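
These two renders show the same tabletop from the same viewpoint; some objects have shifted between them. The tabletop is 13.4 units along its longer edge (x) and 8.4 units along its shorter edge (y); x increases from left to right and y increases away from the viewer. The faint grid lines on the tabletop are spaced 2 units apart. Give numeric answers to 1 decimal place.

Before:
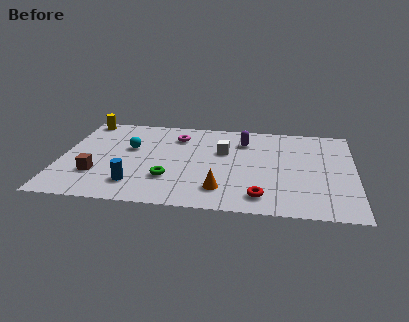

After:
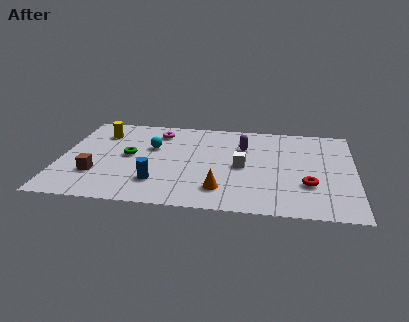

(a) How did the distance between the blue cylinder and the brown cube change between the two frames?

+0.9

They were about 1.9 units apart before and 2.8 after — 0.9 units further apart.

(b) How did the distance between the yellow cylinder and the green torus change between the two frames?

-4.2

They were about 6.6 units apart before and 2.4 after — 4.2 units closer together.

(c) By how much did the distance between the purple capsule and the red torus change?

-0.8

They were about 5.1 units apart before and 4.3 after — 0.8 units closer together.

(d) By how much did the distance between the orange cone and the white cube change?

-1.1

They were about 3.5 units apart before and 2.4 after — 1.1 units closer together.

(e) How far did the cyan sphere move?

1.0

The cyan sphere was near (3.1, 5.1) before and (4.1, 5.3) after, so it travelled √(1.0² + 0.2²) ≈ 1.0 units.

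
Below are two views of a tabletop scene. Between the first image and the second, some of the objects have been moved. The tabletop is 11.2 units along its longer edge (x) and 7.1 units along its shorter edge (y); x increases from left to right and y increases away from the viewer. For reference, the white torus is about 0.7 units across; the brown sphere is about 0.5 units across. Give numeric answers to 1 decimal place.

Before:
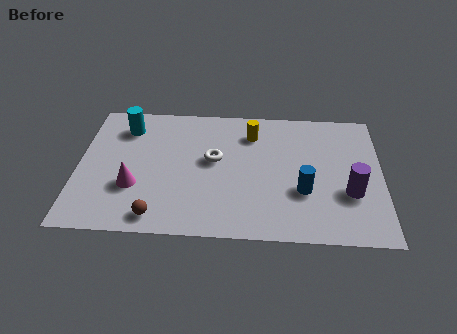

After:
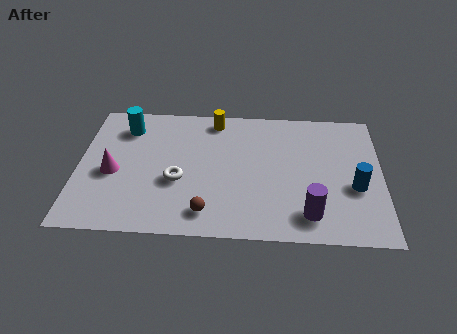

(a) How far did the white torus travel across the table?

1.8

From (5.0, 4.0) to (3.7, 2.8), the white torus covered √(1.3² + 1.2²) ≈ 1.8 units.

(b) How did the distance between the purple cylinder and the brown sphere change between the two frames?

-3.5

They were about 7.2 units apart before and 3.7 after — 3.5 units closer together.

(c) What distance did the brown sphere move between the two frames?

1.8

The brown sphere was near (3.0, 0.9) before and (4.8, 1.2) after, so it travelled √(1.8² + 0.3²) ≈ 1.8 units.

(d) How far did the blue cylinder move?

1.9

From (8.3, 2.5) to (10.2, 2.8), the blue cylinder covered √(1.9² + 0.3²) ≈ 1.9 units.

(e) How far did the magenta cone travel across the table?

1.1

The magenta cone moved from about (2.1, 2.4) to (1.3, 3.1), a distance of √(0.8² + 0.7²) ≈ 1.1.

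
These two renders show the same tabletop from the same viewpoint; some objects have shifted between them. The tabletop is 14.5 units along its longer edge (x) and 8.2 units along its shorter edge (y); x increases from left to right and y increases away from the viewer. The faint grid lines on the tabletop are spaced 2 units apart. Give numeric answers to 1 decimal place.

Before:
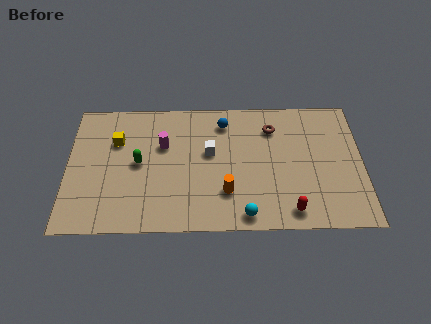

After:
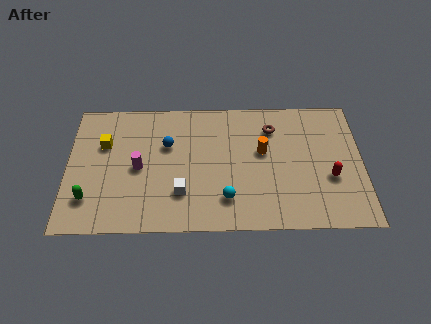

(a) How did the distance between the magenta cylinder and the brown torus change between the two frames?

+1.5

The distance was about 5.5 in the first image and 7.0 in the second, so they moved 1.5 units further apart.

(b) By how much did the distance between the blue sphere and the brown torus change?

+2.9

They were about 2.4 units apart before and 5.3 after — 2.9 units further apart.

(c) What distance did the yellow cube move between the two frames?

0.6

The yellow cube moved from about (2.4, 5.6) to (1.8, 5.4), a distance of √(0.6² + 0.2²) ≈ 0.6.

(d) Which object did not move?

the brown torus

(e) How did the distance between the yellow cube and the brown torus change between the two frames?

+0.6

Before: roughly 7.7 units apart; after: 8.3. That's 0.6 units further apart.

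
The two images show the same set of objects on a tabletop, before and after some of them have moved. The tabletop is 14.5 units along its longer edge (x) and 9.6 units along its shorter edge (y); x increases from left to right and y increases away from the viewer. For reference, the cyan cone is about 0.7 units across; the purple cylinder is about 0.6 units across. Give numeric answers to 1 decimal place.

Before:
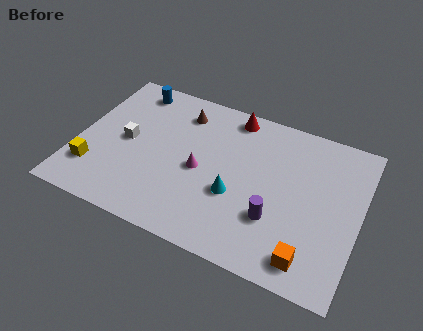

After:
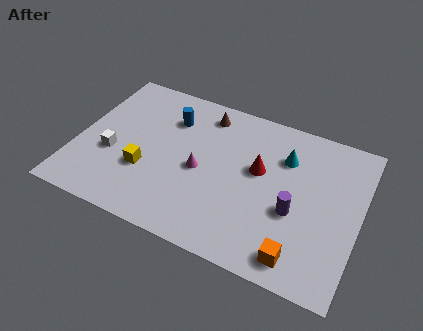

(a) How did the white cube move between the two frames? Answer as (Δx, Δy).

(-0.6, -1.1)

From the two frames, the white cube sits at roughly (2.5, 4.8) before and (1.9, 3.7) after.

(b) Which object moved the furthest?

the cyan cone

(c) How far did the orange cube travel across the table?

0.5

The orange cube moved from about (12.3, 1.4) to (11.8, 1.3), a distance of √(0.5² + 0.1²) ≈ 0.5.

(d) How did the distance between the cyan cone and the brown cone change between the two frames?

-0.8

Before: roughly 5.3 units apart; after: 4.5. That's 0.8 units closer together.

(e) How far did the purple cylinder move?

1.2

From (10.4, 3.0) to (11.3, 3.8), the purple cylinder covered √(0.9² + 0.8²) ≈ 1.2 units.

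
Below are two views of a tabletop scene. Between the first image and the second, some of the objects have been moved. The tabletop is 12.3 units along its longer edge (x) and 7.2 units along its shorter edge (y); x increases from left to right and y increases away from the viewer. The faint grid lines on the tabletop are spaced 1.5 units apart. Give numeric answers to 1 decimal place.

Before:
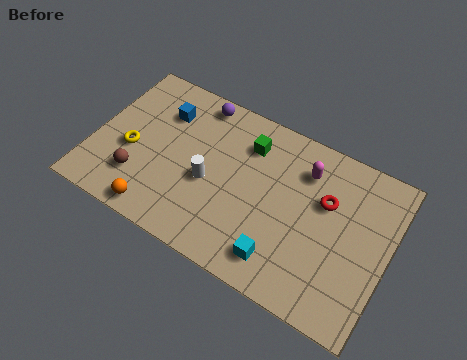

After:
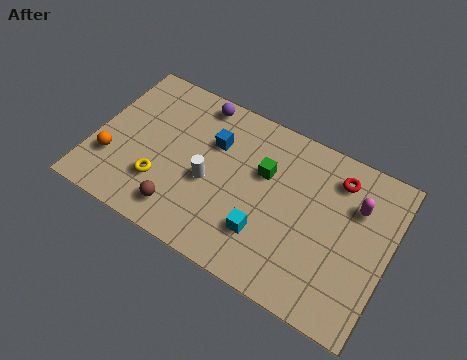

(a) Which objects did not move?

the white cylinder and the purple sphere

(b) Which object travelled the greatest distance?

the orange sphere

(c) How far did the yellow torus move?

1.7

The yellow torus moved from about (1.6, 3.0) to (3.0, 2.1), a distance of √(1.4² + 0.9²) ≈ 1.7.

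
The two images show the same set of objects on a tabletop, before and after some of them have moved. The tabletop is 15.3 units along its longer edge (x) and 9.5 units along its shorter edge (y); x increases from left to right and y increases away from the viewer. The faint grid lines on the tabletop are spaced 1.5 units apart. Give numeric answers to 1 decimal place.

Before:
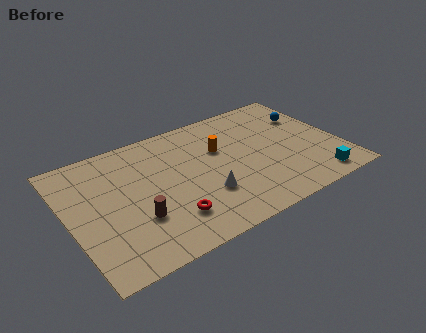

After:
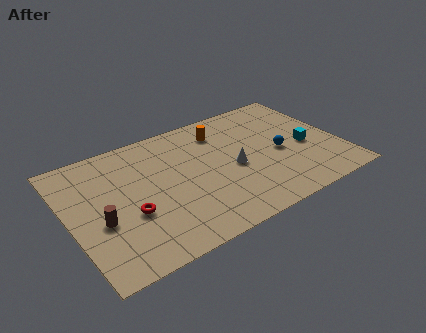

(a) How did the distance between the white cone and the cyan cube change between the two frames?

-2.2

They were about 6.4 units apart before and 4.2 after — 2.2 units closer together.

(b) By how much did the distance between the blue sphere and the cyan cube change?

-3.9

They were about 5.4 units apart before and 1.5 after — 3.9 units closer together.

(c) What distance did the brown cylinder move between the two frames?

2.0

From (3.5, 3.1) to (1.6, 3.8), the brown cylinder covered √(1.9² + 0.7²) ≈ 2.0 units.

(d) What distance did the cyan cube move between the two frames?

2.9

The cyan cube was near (13.4, 1.2) before and (13.4, 4.1) after, so it travelled √(0.0² + 2.9²) ≈ 2.9 units.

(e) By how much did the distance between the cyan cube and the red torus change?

+1.9

The distance was about 8.3 in the first image and 10.2 in the second, so they moved 1.9 units further apart.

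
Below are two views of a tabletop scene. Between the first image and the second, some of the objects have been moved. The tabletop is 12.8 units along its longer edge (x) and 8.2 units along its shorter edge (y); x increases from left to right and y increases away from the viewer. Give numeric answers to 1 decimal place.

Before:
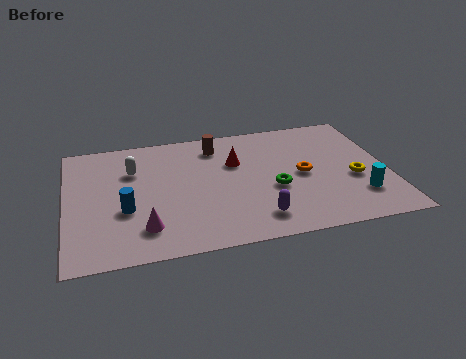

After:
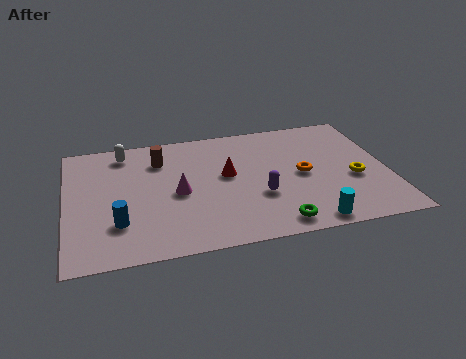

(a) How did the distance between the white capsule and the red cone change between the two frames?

+0.6

Before: roughly 4.1 units apart; after: 4.7. That's 0.6 units further apart.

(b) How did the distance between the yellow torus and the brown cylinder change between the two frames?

+1.8

They were about 6.3 units apart before and 8.1 after — 1.8 units further apart.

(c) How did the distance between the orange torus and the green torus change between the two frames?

+1.9

Before: roughly 1.4 units apart; after: 3.3. That's 1.9 units further apart.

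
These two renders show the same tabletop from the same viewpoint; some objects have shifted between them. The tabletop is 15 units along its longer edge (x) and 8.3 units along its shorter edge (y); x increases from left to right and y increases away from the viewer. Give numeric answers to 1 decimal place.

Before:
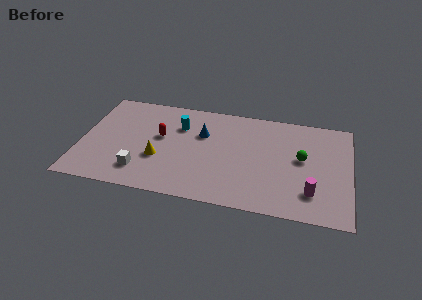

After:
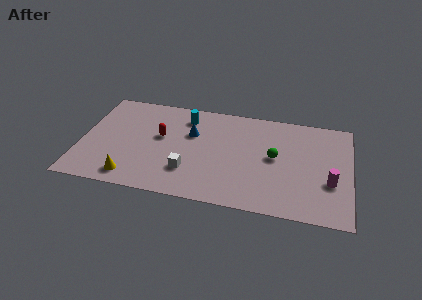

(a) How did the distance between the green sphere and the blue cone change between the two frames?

-0.9

The distance was about 5.7 in the first image and 4.8 in the second, so they moved 0.9 units closer together.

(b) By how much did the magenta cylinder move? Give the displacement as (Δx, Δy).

(1.0, 1.0)

The magenta cylinder started near (12.9, 2.0) and ended near (13.9, 3.0).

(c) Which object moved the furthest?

the white cube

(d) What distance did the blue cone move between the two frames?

0.6

The blue cone moved from about (6.7, 5.5) to (6.1, 5.4), a distance of √(0.6² + 0.1²) ≈ 0.6.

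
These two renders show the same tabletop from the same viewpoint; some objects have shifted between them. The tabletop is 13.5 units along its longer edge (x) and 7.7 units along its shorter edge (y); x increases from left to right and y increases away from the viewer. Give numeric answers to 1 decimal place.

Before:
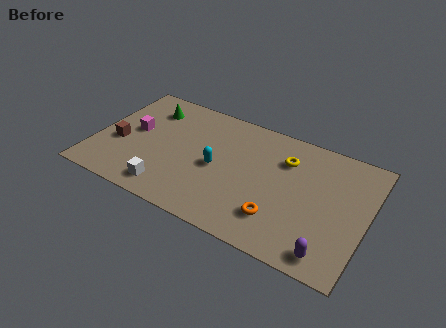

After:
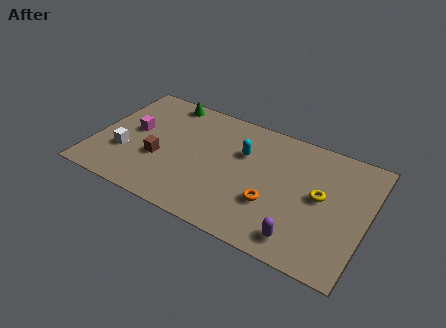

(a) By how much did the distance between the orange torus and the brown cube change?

-2.6

They were about 8.3 units apart before and 5.7 after — 2.6 units closer together.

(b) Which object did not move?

the magenta cube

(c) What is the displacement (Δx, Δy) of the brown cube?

(2.1, -0.2)

From the two frames, the brown cube sits at roughly (1.2, 3.1) before and (3.3, 2.9) after.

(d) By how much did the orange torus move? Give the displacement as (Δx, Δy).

(-0.4, 0.7)

The orange torus started near (9.4, 1.9) and ended near (9.0, 2.6).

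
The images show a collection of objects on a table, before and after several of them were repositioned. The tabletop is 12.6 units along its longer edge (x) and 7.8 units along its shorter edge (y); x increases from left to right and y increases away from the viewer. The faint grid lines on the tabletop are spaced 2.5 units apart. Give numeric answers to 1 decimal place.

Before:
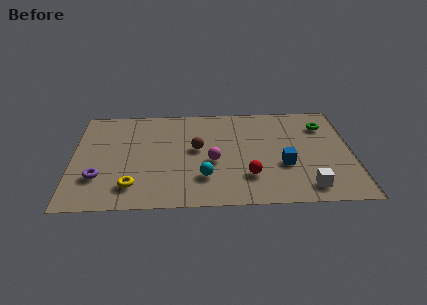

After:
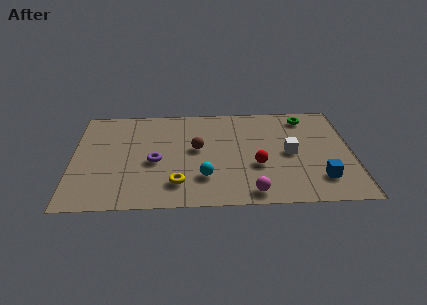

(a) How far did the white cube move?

2.7

From (10.5, 1.2) to (9.8, 3.8), the white cube covered √(0.7² + 2.6²) ≈ 2.7 units.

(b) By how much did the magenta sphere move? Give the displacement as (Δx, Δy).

(1.7, -2.4)

The magenta sphere started near (6.3, 3.3) and ended near (8.0, 0.9).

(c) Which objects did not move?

the brown sphere and the cyan sphere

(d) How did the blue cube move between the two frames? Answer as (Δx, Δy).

(1.6, -1.1)

The blue cube was at about (9.5, 2.9) and moved to about (11.1, 1.8).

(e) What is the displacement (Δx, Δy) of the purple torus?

(2.5, 1.1)

From the two frames, the purple torus sits at roughly (1.2, 2.3) before and (3.7, 3.4) after.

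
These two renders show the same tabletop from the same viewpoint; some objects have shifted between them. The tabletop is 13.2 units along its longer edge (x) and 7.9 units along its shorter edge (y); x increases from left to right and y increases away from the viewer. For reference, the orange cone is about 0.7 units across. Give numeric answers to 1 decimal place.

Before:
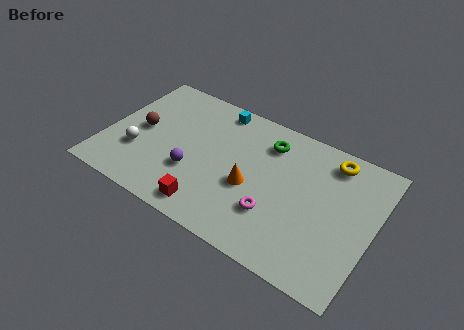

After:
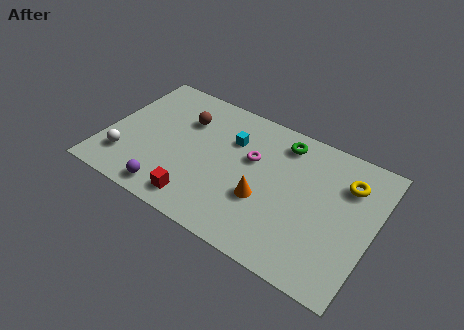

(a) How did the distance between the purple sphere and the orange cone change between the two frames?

+1.9

Before: roughly 2.9 units apart; after: 4.8. That's 1.9 units further apart.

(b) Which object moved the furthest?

the magenta torus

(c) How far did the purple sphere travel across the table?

1.9

The purple sphere moved from about (4.5, 2.7) to (3.6, 1.0), a distance of √(0.9² + 1.7²) ≈ 1.9.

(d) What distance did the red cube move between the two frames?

0.6

The red cube was near (5.6, 1.1) before and (5.0, 1.2) after, so it travelled √(0.6² + 0.1²) ≈ 0.6 units.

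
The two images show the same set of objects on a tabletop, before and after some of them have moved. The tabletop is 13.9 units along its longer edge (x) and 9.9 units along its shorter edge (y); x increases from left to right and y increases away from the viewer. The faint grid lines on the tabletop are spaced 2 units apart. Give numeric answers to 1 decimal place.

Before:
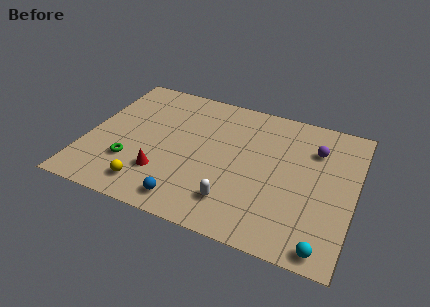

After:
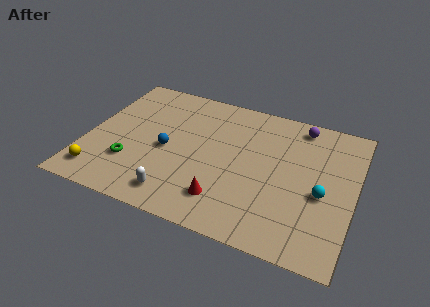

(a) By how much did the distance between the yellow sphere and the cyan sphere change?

+2.5

Before: roughly 9.1 units apart; after: 11.6. That's 2.5 units further apart.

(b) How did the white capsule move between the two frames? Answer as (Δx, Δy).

(-2.9, -0.6)

From the two frames, the white capsule sits at roughly (8.0, 2.1) before and (5.1, 1.5) after.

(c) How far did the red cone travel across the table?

3.4

The red cone moved from about (4.2, 2.7) to (7.5, 2.1), a distance of √(3.3² + 0.6²) ≈ 3.4.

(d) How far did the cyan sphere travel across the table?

3.3

From (12.7, 0.9) to (12.3, 4.2), the cyan sphere covered √(0.4² + 3.3²) ≈ 3.3 units.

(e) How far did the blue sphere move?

3.5

The blue sphere moved from about (5.7, 1.3) to (4.2, 4.5), a distance of √(1.5² + 3.2²) ≈ 3.5.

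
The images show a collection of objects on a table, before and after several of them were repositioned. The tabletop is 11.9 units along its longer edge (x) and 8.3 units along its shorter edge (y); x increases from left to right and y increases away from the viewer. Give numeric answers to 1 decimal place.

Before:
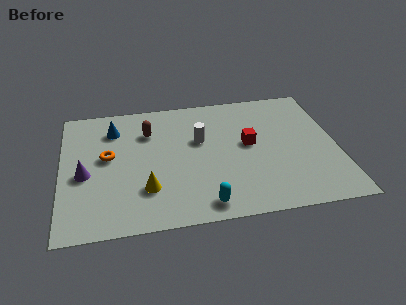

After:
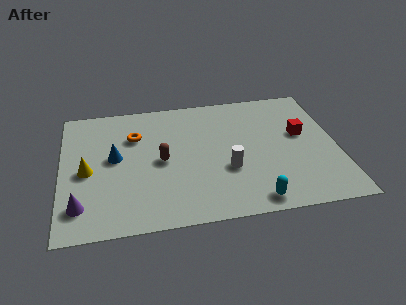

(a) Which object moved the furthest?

the yellow cone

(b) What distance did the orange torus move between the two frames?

1.7

From (2.0, 4.6) to (3.2, 5.8), the orange torus covered √(1.2² + 1.2²) ≈ 1.7 units.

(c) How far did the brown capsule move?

2.1

The brown capsule moved from about (3.8, 6.0) to (4.3, 4.0), a distance of √(0.5² + 2.0²) ≈ 2.1.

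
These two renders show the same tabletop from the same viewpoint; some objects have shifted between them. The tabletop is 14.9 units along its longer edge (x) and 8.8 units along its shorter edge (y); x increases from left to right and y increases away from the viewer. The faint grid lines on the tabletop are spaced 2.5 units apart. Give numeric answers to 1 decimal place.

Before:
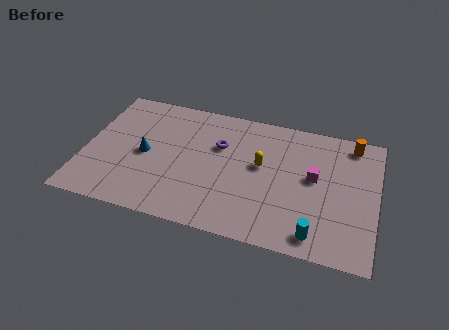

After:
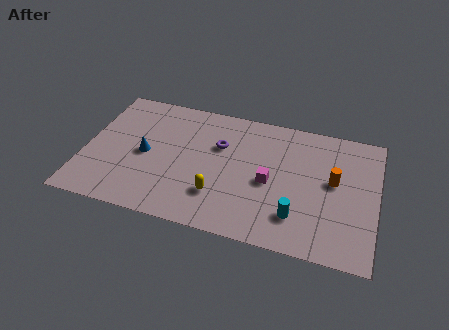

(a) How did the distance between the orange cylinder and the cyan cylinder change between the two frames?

-3.4

The distance was about 6.7 in the first image and 3.3 in the second, so they moved 3.4 units closer together.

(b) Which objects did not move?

the purple torus and the blue cone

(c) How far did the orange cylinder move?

2.9

The orange cylinder was near (13.5, 7.7) before and (12.7, 4.9) after, so it travelled √(0.8² + 2.8²) ≈ 2.9 units.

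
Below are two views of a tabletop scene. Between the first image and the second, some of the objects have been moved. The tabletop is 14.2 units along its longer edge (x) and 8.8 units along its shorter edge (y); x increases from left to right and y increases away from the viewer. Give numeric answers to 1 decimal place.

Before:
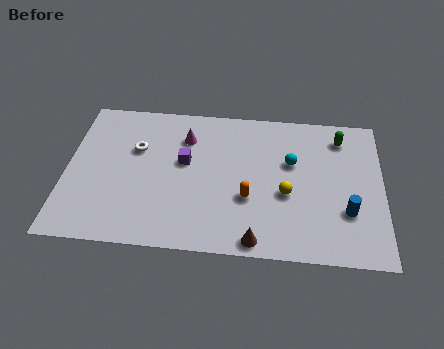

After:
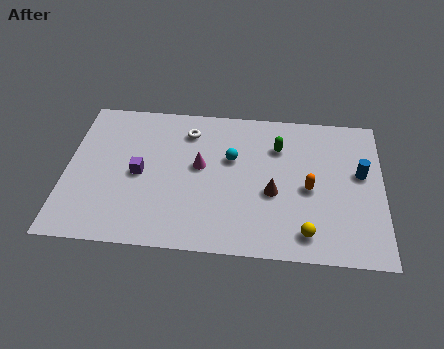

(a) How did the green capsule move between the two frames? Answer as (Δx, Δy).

(-2.8, -0.8)

The green capsule started near (12.3, 7.2) and ended near (9.5, 6.4).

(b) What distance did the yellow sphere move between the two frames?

2.4

The yellow sphere moved from about (9.9, 3.6) to (10.8, 1.4), a distance of √(0.9² + 2.2²) ≈ 2.4.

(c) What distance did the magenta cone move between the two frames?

1.8

The magenta cone moved from about (5.3, 6.6) to (6.0, 4.9), a distance of √(0.7² + 1.7²) ≈ 1.8.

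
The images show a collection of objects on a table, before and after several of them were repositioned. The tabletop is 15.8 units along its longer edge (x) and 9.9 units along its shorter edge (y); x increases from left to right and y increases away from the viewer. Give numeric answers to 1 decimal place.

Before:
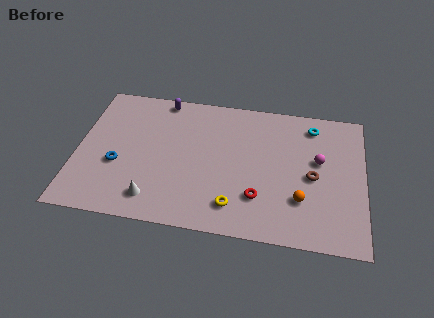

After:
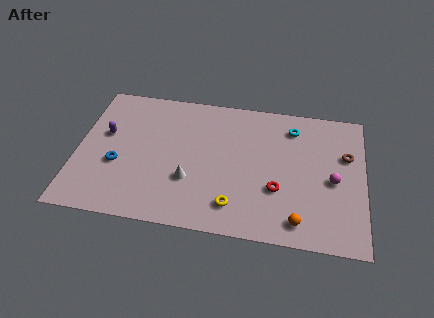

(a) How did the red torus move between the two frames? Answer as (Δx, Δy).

(1.0, 0.7)

From the two frames, the red torus sits at roughly (10.1, 2.7) before and (11.1, 3.4) after.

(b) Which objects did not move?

the blue torus and the yellow torus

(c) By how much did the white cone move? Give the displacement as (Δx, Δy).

(1.9, 1.6)

The white cone started near (4.4, 1.7) and ended near (6.3, 3.3).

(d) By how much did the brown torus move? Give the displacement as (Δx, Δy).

(1.8, 1.8)

The brown torus started near (13.0, 4.6) and ended near (14.8, 6.4).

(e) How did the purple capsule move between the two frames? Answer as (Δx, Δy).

(-3.0, -3.1)

From the two frames, the purple capsule sits at roughly (4.5, 9.0) before and (1.5, 5.9) after.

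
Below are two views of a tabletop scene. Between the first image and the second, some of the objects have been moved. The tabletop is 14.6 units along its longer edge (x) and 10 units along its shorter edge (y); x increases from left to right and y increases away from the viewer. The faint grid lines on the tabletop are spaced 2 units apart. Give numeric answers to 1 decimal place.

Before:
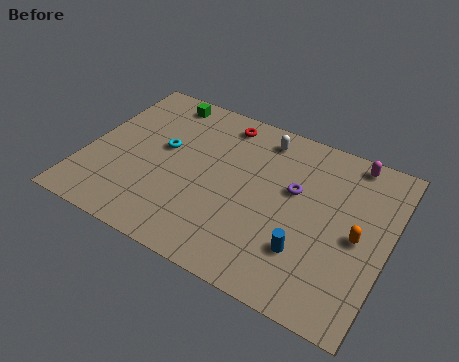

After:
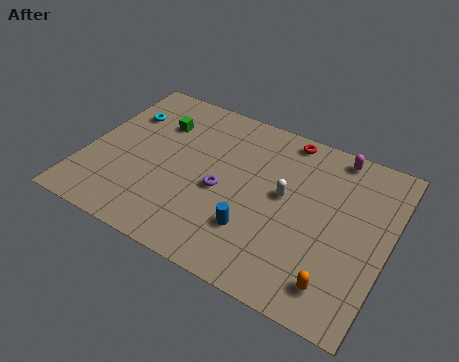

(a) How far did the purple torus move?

3.7

The purple torus was near (10.0, 6.0) before and (6.7, 4.4) after, so it travelled √(3.3² + 1.6²) ≈ 3.7 units.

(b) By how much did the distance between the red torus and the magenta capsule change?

-3.9

The distance was about 6.3 in the first image and 2.4 in the second, so they moved 3.9 units closer together.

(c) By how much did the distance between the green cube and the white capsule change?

+1.6

Before: roughly 5.1 units apart; after: 6.7. That's 1.6 units further apart.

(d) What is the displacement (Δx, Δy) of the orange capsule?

(-0.6, -3.0)

The orange capsule was at about (13.2, 4.7) and moved to about (12.6, 1.7).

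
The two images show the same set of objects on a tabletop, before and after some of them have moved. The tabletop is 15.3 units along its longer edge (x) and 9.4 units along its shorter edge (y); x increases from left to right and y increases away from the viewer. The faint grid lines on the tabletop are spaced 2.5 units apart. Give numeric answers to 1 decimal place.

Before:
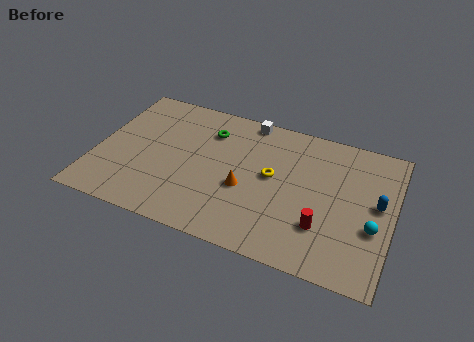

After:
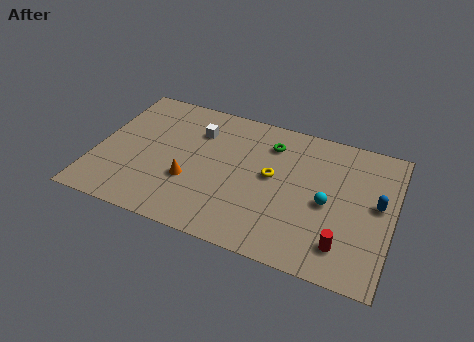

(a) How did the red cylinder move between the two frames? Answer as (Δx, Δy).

(1.1, -0.8)

The red cylinder was at about (11.9, 2.7) and moved to about (13.0, 1.9).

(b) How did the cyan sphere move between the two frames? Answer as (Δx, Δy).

(-2.4, 0.8)

The cyan sphere started near (14.4, 3.5) and ended near (12.0, 4.3).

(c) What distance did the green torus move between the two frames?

3.2

The green torus was near (5.6, 7.1) before and (8.8, 7.3) after, so it travelled √(3.2² + 0.2²) ≈ 3.2 units.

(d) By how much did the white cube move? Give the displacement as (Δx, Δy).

(-2.5, -1.7)

The white cube was at about (7.5, 8.6) and moved to about (5.0, 6.9).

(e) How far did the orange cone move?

2.8

From (7.8, 3.8) to (5.0, 3.3), the orange cone covered √(2.8² + 0.5²) ≈ 2.8 units.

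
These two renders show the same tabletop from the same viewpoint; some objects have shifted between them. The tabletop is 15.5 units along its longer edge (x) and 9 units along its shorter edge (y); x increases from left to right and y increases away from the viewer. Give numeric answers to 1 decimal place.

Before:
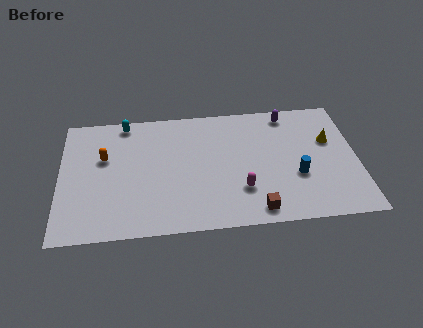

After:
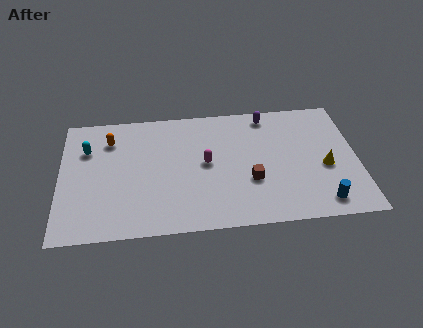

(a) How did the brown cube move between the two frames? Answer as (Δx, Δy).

(-0.2, 2.1)

The brown cube was at about (10.1, 1.1) and moved to about (9.9, 3.2).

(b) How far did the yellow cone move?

1.9

The yellow cone moved from about (14.1, 5.7) to (13.8, 3.8), a distance of √(0.3² + 1.9²) ≈ 1.9.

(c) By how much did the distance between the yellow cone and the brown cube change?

-2.2

The distance was about 6.1 in the first image and 3.9 in the second, so they moved 2.2 units closer together.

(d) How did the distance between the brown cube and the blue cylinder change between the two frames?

+1.0

Before: roughly 3.1 units apart; after: 4.1. That's 1.0 units further apart.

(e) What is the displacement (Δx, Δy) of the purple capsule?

(-1.1, 0.0)

The purple capsule was at about (12.0, 7.9) and moved to about (10.9, 7.9).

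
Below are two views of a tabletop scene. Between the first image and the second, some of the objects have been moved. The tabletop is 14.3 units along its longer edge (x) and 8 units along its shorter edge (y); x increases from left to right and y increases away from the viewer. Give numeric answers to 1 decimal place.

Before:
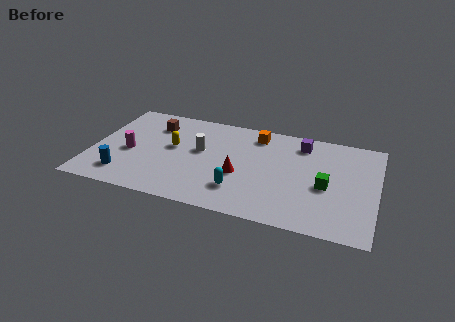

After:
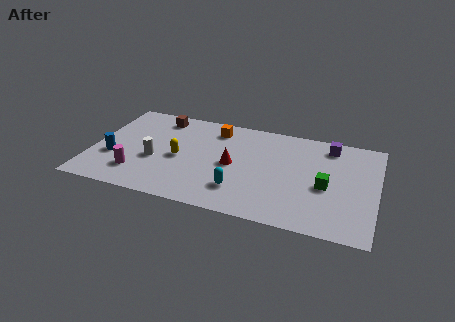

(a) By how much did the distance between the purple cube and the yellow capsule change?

+1.3

They were about 6.7 units apart before and 8.0 after — 1.3 units further apart.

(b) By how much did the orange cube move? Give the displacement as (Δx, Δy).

(-2.1, -0.1)

The orange cube started near (8.1, 6.7) and ended near (6.0, 6.6).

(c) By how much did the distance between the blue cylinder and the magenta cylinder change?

-0.3

The distance was about 1.9 in the first image and 1.6 in the second, so they moved 0.3 units closer together.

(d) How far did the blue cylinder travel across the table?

1.5

The blue cylinder was near (1.8, 1.6) before and (1.1, 2.9) after, so it travelled √(0.7² + 1.3²) ≈ 1.5 units.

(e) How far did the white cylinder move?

2.6

From (5.4, 4.6) to (3.2, 3.2), the white cylinder covered √(2.2² + 1.4²) ≈ 2.6 units.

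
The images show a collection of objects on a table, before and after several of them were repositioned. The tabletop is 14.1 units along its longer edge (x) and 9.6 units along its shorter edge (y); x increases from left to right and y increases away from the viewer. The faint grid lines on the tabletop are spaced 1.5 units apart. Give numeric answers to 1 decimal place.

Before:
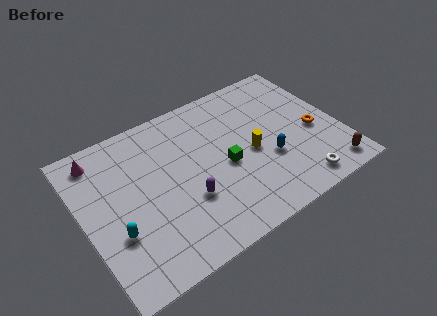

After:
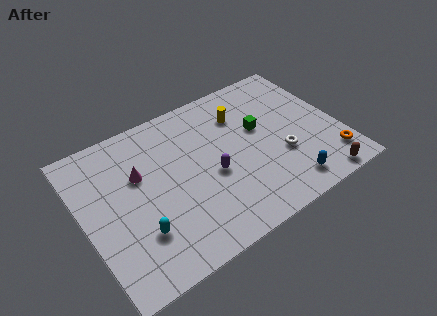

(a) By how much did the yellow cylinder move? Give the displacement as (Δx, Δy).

(-0.1, 2.7)

From the two frames, the yellow cylinder sits at roughly (9.2, 4.4) before and (9.1, 7.1) after.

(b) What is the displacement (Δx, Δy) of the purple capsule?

(1.5, 0.8)

The purple capsule started near (5.4, 3.3) and ended near (6.9, 4.1).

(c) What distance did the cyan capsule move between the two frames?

1.3

From (1.5, 3.3) to (2.6, 2.7), the cyan capsule covered √(1.1² + 0.6²) ≈ 1.3 units.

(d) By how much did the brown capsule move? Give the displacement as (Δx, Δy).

(-0.7, -0.4)

From the two frames, the brown capsule sits at roughly (13.0, 1.2) before and (12.3, 0.8) after.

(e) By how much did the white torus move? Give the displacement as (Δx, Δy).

(-0.5, 2.2)

The white torus started near (11.2, 1.2) and ended near (10.7, 3.4).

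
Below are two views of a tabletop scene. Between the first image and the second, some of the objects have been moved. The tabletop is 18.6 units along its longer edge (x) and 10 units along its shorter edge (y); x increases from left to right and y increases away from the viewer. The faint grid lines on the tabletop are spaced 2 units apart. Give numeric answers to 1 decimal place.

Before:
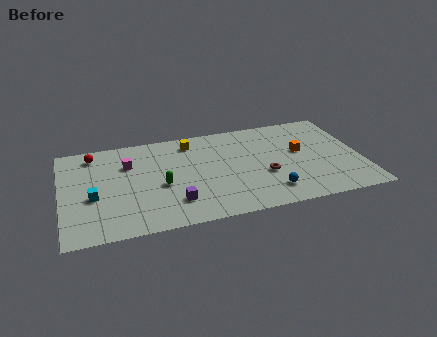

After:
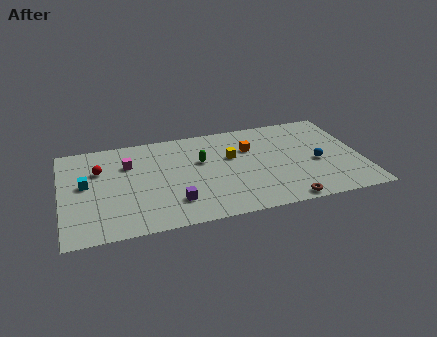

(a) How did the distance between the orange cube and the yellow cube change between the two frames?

-5.9

The distance was about 7.2 in the first image and 1.3 in the second, so they moved 5.9 units closer together.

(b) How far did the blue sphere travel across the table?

3.9

The blue sphere was near (12.7, 2.0) before and (15.8, 4.3) after, so it travelled √(3.1² + 2.3²) ≈ 3.9 units.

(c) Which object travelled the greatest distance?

the blue sphere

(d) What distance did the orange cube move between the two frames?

3.3

The orange cube was near (14.9, 5.7) before and (11.8, 6.8) after, so it travelled √(3.1² + 1.1²) ≈ 3.3 units.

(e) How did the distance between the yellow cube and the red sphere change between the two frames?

+2.1

Before: roughly 6.1 units apart; after: 8.2. That's 2.1 units further apart.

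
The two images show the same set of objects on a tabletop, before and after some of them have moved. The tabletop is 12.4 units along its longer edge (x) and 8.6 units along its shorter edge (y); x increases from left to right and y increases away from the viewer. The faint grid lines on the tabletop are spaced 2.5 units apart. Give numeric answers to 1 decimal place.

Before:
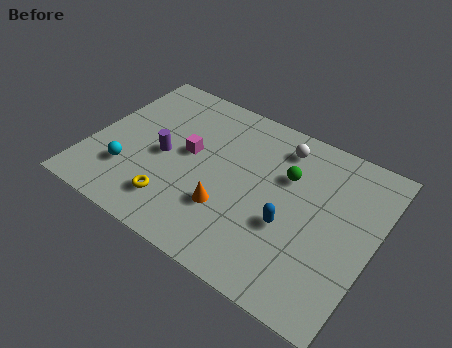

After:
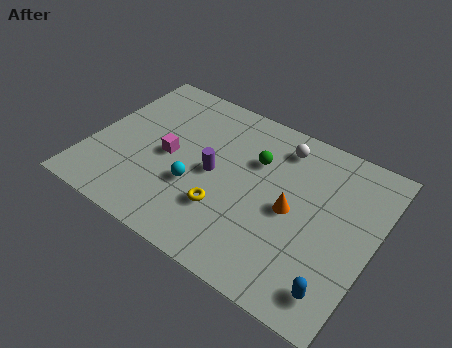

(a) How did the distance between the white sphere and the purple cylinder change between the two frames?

-1.8

The distance was about 5.6 in the first image and 3.8 in the second, so they moved 1.8 units closer together.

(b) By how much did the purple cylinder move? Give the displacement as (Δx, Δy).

(2.2, 0.2)

From the two frames, the purple cylinder sits at roughly (3.2, 4.0) before and (5.4, 4.2) after.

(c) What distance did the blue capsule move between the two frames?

3.1

The blue capsule moved from about (8.9, 3.3) to (11.3, 1.4), a distance of √(2.4² + 1.9²) ≈ 3.1.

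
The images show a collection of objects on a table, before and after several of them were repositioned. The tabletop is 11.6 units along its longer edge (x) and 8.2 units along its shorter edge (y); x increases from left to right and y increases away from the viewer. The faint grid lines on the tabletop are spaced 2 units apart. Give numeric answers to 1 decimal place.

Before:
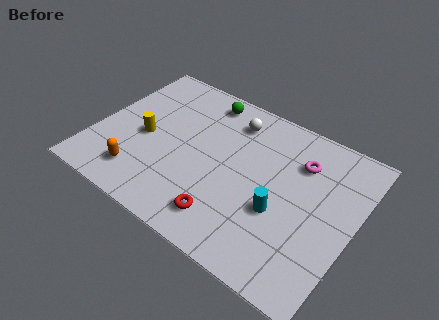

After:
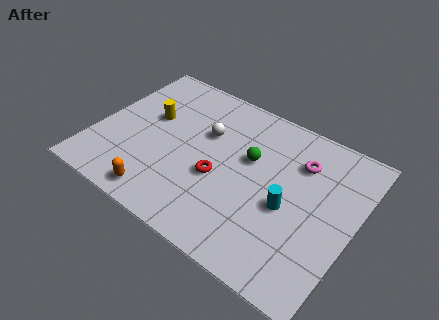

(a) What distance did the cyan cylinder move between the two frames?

0.5

The cyan cylinder moved from about (8.5, 3.1) to (8.8, 3.5), a distance of √(0.3² + 0.4²) ≈ 0.5.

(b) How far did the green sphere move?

3.3

From (4.3, 7.1) to (6.8, 5.0), the green sphere covered √(2.5² + 2.1²) ≈ 3.3 units.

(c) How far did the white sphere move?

1.6

From (5.7, 6.6) to (4.7, 5.3), the white sphere covered √(1.0² + 1.3²) ≈ 1.6 units.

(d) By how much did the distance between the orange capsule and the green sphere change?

-0.6

Before: roughly 5.8 units apart; after: 5.2. That's 0.6 units closer together.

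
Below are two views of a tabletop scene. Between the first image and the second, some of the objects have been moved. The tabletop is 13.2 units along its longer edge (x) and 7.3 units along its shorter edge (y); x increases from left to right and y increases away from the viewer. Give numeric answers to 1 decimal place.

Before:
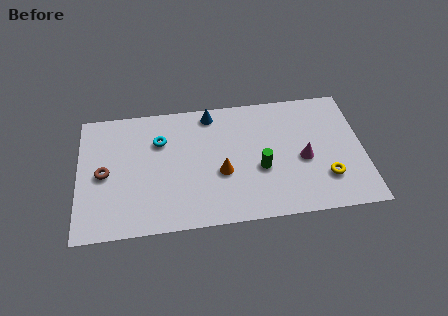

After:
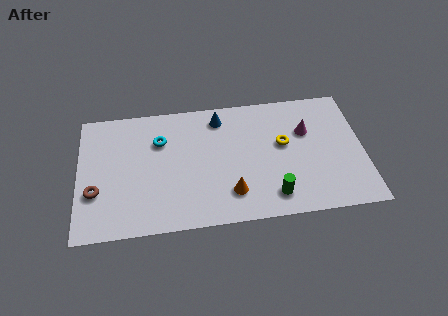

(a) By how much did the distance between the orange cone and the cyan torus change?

+1.1

They were about 3.6 units apart before and 4.7 after — 1.1 units further apart.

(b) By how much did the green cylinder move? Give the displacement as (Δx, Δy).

(0.5, -1.6)

From the two frames, the green cylinder sits at roughly (8.4, 2.9) before and (8.9, 1.3) after.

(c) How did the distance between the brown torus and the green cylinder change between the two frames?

+1.0

Before: roughly 7.2 units apart; after: 8.2. That's 1.0 units further apart.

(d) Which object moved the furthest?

the yellow torus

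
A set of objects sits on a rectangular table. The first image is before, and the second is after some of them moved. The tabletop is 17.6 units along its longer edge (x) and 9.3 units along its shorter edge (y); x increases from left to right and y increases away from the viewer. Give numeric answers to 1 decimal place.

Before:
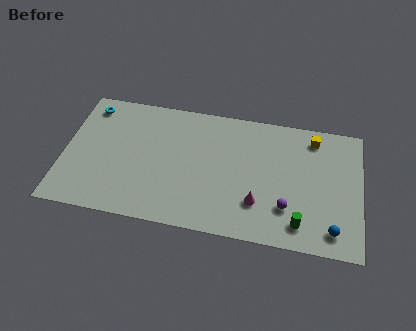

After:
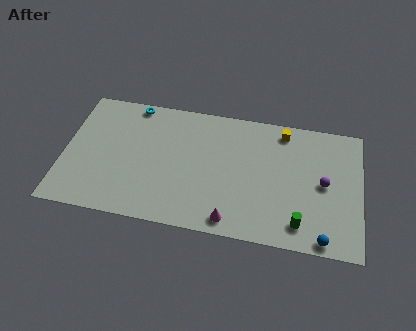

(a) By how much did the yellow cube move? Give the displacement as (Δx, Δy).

(-1.8, 0.2)

From the two frames, the yellow cube sits at roughly (14.7, 7.9) before and (12.9, 8.1) after.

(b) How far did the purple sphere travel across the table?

3.0

The purple sphere moved from about (13.3, 2.6) to (15.4, 4.7), a distance of √(2.1² + 2.1²) ≈ 3.0.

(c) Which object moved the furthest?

the purple sphere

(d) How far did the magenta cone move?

2.1

The magenta cone moved from about (11.6, 2.6) to (10.1, 1.1), a distance of √(1.5² + 1.5²) ≈ 2.1.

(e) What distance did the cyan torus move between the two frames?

2.7

The cyan torus moved from about (1.3, 7.9) to (3.9, 8.5), a distance of √(2.6² + 0.6²) ≈ 2.7.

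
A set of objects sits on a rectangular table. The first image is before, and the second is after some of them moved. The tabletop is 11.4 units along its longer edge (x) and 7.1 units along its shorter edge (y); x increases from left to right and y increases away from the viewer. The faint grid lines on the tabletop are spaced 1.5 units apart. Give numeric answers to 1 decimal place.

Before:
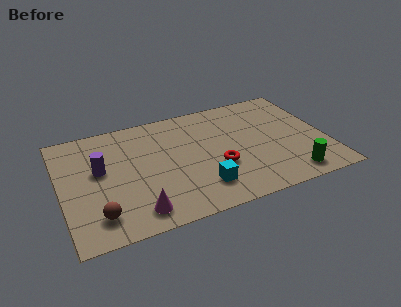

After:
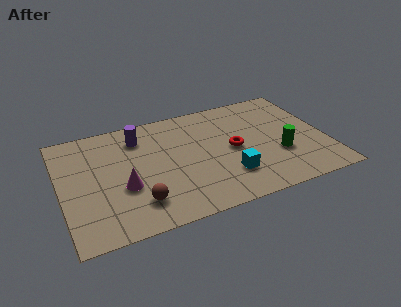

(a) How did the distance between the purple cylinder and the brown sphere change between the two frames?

+1.3

The distance was about 2.7 in the first image and 4.0 in the second, so they moved 1.3 units further apart.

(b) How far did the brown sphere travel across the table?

1.7

The brown sphere moved from about (1.4, 1.4) to (3.1, 1.6), a distance of √(1.7² + 0.2²) ≈ 1.7.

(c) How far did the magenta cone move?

1.6

The magenta cone moved from about (3.0, 1.1) to (2.6, 2.7), a distance of √(0.4² + 1.6²) ≈ 1.6.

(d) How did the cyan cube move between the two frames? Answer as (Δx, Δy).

(1.2, 0.3)

The cyan cube started near (5.8, 1.6) and ended near (7.0, 1.9).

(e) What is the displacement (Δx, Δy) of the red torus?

(0.8, 0.9)

The red torus started near (6.6, 2.6) and ended near (7.4, 3.5).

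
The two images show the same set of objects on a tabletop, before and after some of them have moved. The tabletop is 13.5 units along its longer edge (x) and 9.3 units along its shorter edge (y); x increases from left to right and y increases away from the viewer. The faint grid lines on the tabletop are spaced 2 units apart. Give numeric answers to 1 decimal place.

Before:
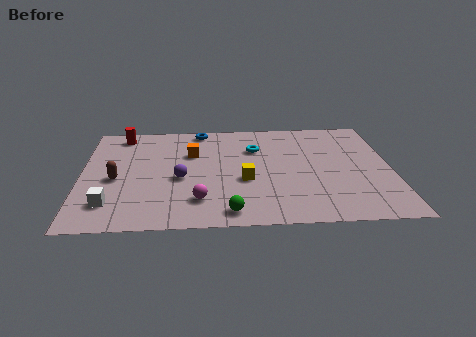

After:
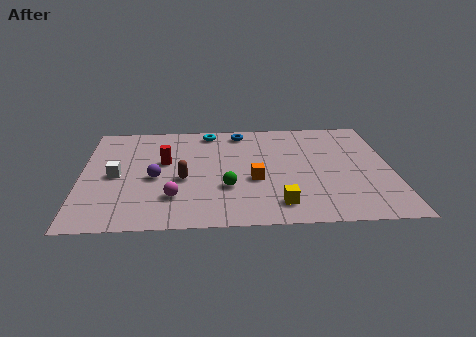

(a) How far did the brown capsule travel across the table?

2.9

The brown capsule was near (1.5, 4.1) before and (4.4, 3.9) after, so it travelled √(2.9² + 0.2²) ≈ 2.9 units.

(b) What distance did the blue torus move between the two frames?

1.8

The blue torus was near (5.2, 8.4) before and (7.0, 8.1) after, so it travelled √(1.8² + 0.3²) ≈ 1.8 units.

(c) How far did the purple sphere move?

1.1

From (4.3, 4.0) to (3.2, 4.1), the purple sphere covered √(1.1² + 0.1²) ≈ 1.1 units.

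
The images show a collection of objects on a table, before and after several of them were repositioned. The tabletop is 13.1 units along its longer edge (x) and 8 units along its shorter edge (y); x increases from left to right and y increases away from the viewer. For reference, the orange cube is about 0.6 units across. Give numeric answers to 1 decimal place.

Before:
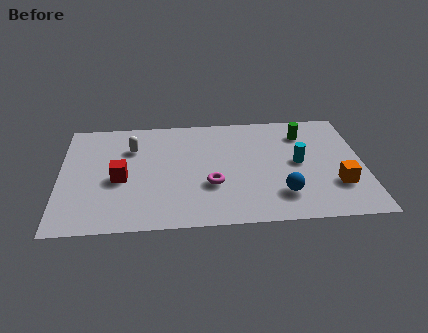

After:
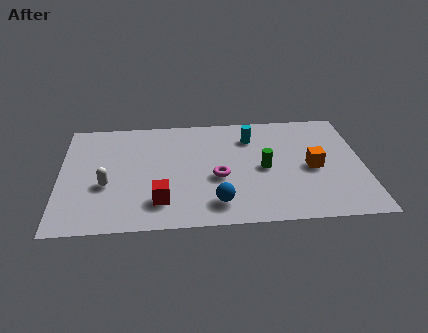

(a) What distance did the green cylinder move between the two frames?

3.0

The green cylinder was near (10.6, 6.2) before and (8.8, 3.8) after, so it travelled √(1.8² + 2.4²) ≈ 3.0 units.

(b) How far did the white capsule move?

2.8

The white capsule moved from about (3.1, 5.7) to (2.0, 3.1), a distance of √(1.1² + 2.6²) ≈ 2.8.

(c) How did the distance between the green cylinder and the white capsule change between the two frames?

-0.7

The distance was about 7.5 in the first image and 6.8 in the second, so they moved 0.7 units closer together.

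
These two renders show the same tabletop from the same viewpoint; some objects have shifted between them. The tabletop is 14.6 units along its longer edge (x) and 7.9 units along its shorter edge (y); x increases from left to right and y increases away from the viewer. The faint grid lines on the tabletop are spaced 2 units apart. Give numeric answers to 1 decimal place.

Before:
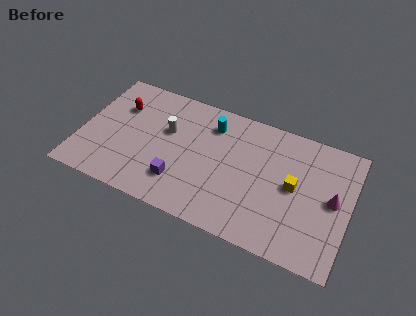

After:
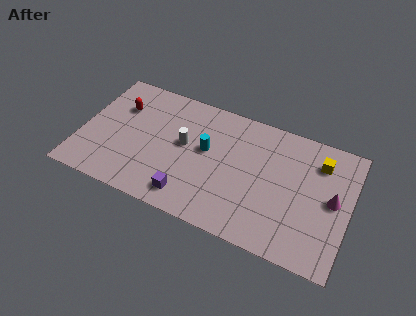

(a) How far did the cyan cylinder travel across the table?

1.7

The cyan cylinder was near (6.9, 6.2) before and (6.8, 4.5) after, so it travelled √(0.1² + 1.7²) ≈ 1.7 units.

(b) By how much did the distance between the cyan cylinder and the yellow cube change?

+1.1

The distance was about 5.1 in the first image and 6.2 in the second, so they moved 1.1 units further apart.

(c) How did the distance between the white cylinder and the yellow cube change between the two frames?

+0.4

The distance was about 7.0 in the first image and 7.4 in the second, so they moved 0.4 units further apart.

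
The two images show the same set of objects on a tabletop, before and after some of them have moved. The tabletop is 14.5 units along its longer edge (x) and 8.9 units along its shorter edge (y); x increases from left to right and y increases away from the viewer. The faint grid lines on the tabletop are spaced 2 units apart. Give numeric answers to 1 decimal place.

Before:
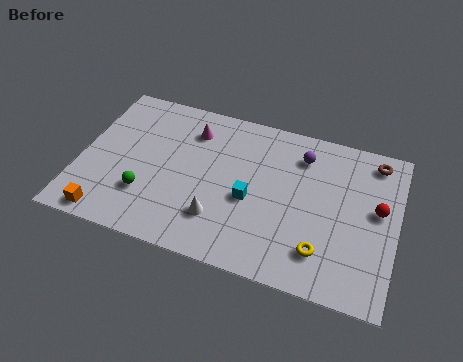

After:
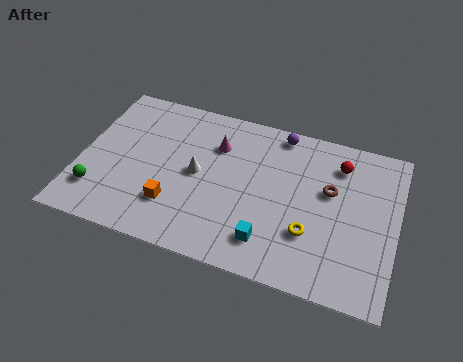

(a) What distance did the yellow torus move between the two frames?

1.0

From (11.3, 2.0) to (10.7, 2.8), the yellow torus covered √(0.6² + 0.8²) ≈ 1.0 units.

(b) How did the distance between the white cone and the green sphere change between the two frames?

+1.6

The distance was about 3.4 in the first image and 5.0 in the second, so they moved 1.6 units further apart.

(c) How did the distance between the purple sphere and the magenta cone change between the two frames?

-1.9

Before: roughly 5.1 units apart; after: 3.2. That's 1.9 units closer together.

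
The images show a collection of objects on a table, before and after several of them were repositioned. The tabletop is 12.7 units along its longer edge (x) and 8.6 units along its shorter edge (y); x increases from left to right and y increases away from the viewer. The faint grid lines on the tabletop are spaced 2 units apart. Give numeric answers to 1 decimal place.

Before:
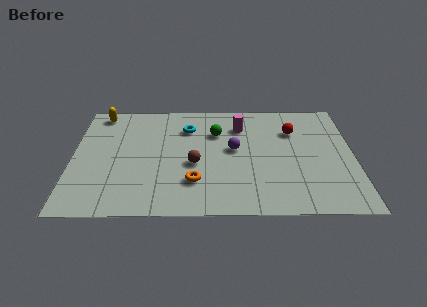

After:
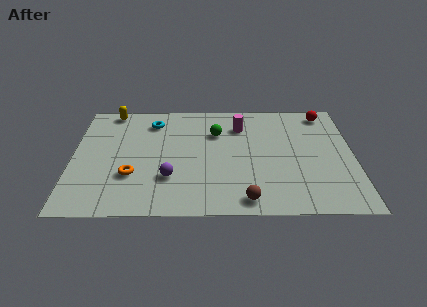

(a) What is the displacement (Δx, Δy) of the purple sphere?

(-2.9, -2.1)

The purple sphere was at about (7.3, 4.7) and moved to about (4.4, 2.6).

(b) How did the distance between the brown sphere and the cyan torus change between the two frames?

+4.4

They were about 2.8 units apart before and 7.2 after — 4.4 units further apart.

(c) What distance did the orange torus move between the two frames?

2.8

The orange torus was near (5.5, 2.3) before and (2.7, 2.8) after, so it travelled √(2.8² + 0.5²) ≈ 2.8 units.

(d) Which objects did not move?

the green sphere and the magenta cylinder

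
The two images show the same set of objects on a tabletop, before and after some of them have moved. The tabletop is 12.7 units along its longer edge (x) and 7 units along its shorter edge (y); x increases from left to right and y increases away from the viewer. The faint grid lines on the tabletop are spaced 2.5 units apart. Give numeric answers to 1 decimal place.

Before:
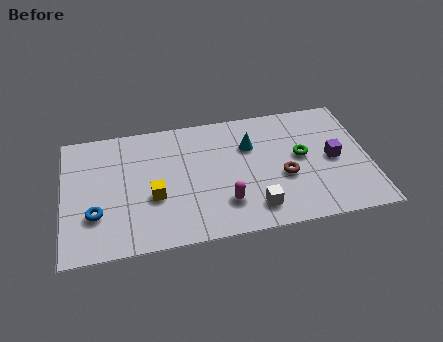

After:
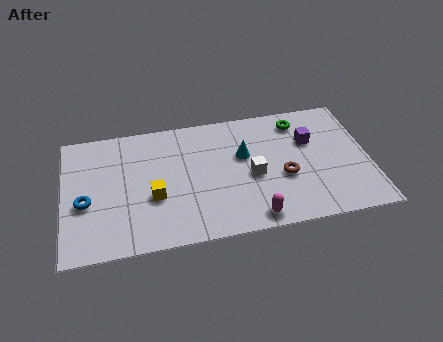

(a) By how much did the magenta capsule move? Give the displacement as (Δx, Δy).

(1.1, -1.0)

From the two frames, the magenta capsule sits at roughly (6.6, 1.8) before and (7.7, 0.8) after.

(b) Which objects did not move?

the brown torus and the yellow cube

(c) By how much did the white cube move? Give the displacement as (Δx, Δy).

(0.0, 1.8)

From the two frames, the white cube sits at roughly (7.8, 1.3) before and (7.8, 3.1) after.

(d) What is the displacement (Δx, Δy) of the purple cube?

(-0.9, 1.2)

From the two frames, the purple cube sits at roughly (11.2, 3.4) before and (10.3, 4.6) after.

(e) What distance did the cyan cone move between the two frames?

0.6

From (7.8, 4.8) to (7.5, 4.3), the cyan cone covered √(0.3² + 0.5²) ≈ 0.6 units.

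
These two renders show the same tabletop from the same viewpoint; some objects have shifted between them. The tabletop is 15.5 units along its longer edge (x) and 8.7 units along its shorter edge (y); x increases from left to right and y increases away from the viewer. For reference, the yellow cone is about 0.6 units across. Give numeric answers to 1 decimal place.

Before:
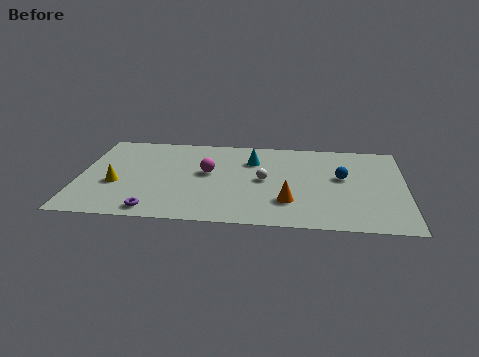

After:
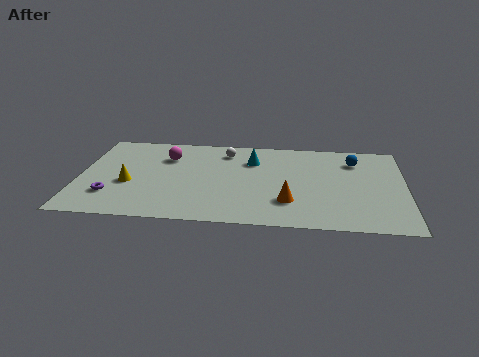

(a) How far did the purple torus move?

2.5

The purple torus was near (3.7, 1.0) before and (1.6, 2.3) after, so it travelled √(2.1² + 1.3²) ≈ 2.5 units.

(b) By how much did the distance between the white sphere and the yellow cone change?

-1.3

They were about 7.1 units apart before and 5.8 after — 1.3 units closer together.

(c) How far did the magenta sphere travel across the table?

2.4

The magenta sphere moved from about (6.1, 4.9) to (4.1, 6.3), a distance of √(2.0² + 1.4²) ≈ 2.4.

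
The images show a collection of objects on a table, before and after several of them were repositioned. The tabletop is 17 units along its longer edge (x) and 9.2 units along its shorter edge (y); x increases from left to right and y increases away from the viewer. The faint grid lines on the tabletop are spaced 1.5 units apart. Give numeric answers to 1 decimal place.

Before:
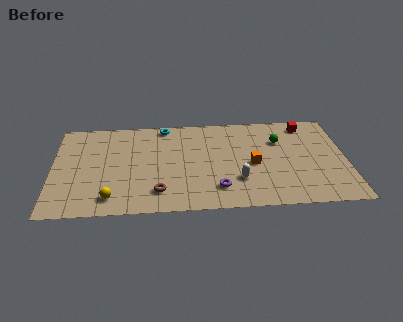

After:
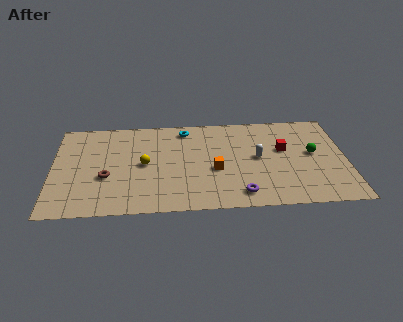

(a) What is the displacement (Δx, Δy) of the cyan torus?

(1.2, -0.4)

The cyan torus started near (6.5, 8.3) and ended near (7.7, 7.9).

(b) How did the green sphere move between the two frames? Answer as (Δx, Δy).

(1.9, -1.4)

From the two frames, the green sphere sits at roughly (13.2, 6.4) before and (15.1, 5.0) after.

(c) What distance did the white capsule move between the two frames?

2.4

The white capsule moved from about (10.7, 2.7) to (11.9, 4.8), a distance of √(1.2² + 2.1²) ≈ 2.4.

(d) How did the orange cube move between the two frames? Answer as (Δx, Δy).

(-2.2, -0.4)

The orange cube was at about (11.6, 4.2) and moved to about (9.4, 3.8).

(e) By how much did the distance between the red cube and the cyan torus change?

-2.1

The distance was about 8.3 in the first image and 6.2 in the second, so they moved 2.1 units closer together.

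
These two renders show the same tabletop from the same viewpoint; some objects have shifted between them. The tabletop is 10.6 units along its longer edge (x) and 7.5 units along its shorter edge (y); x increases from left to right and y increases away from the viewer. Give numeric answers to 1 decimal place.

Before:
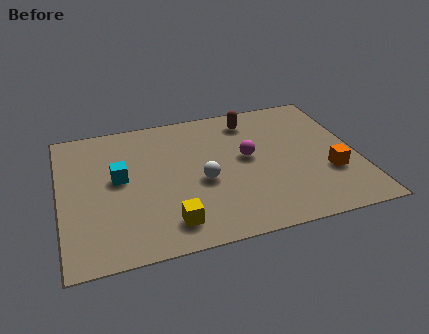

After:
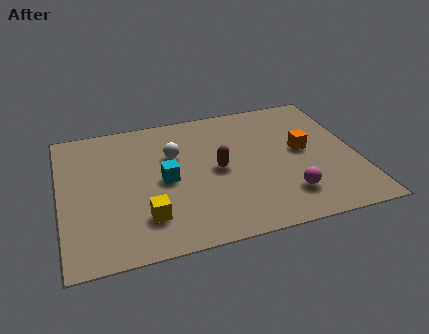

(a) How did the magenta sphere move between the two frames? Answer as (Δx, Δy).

(1.2, -2.4)

From the two frames, the magenta sphere sits at roughly (6.7, 4.1) before and (7.9, 1.7) after.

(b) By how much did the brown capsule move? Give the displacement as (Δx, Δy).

(-1.4, -2.5)

The brown capsule was at about (7.0, 6.2) and moved to about (5.6, 3.7).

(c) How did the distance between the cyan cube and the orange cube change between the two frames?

-2.6

The distance was about 7.6 in the first image and 5.0 in the second, so they moved 2.6 units closer together.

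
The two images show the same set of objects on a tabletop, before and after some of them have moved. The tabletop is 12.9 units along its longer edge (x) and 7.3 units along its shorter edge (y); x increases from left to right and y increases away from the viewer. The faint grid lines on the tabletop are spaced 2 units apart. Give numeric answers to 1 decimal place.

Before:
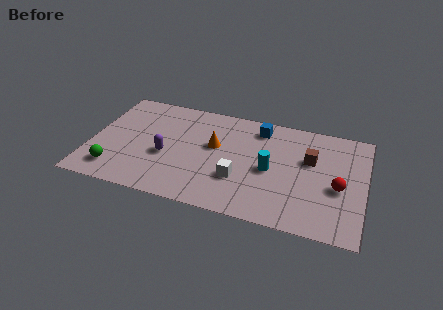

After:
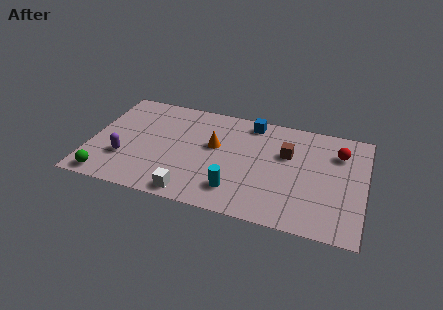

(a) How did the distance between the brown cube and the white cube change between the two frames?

+1.8

They were about 3.9 units apart before and 5.7 after — 1.8 units further apart.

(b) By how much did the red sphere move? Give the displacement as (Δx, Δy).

(-0.1, 2.3)

From the two frames, the red sphere sits at roughly (11.7, 3.1) before and (11.6, 5.4) after.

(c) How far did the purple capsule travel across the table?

2.0

From (3.6, 3.0) to (1.7, 2.3), the purple capsule covered √(1.9² + 0.7²) ≈ 2.0 units.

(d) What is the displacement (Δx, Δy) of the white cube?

(-2.1, -1.6)

The white cube started near (7.1, 2.4) and ended near (5.0, 0.8).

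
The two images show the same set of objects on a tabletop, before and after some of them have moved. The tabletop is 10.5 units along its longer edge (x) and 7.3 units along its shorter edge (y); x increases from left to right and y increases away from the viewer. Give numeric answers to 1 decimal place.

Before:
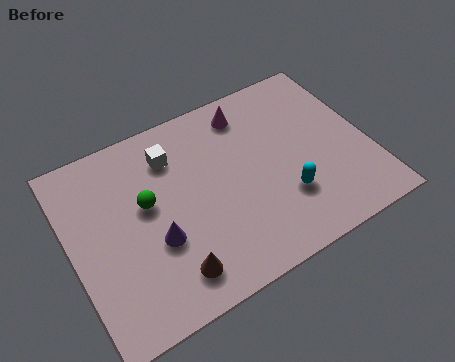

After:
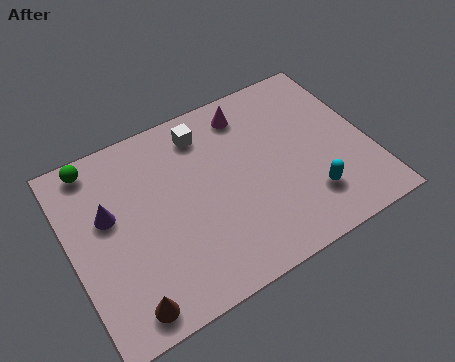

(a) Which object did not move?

the magenta cone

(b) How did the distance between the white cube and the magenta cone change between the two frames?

-1.2

The distance was about 2.8 in the first image and 1.6 in the second, so they moved 1.2 units closer together.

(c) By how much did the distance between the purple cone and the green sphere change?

+0.6

The distance was about 1.5 in the first image and 2.1 in the second, so they moved 0.6 units further apart.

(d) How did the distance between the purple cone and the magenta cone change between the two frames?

+0.4

The distance was about 5.1 in the first image and 5.5 in the second, so they moved 0.4 units further apart.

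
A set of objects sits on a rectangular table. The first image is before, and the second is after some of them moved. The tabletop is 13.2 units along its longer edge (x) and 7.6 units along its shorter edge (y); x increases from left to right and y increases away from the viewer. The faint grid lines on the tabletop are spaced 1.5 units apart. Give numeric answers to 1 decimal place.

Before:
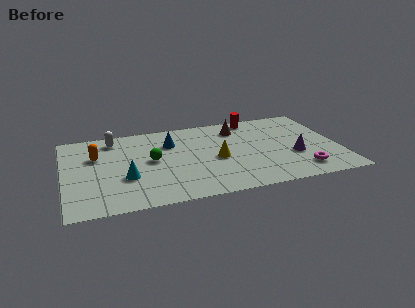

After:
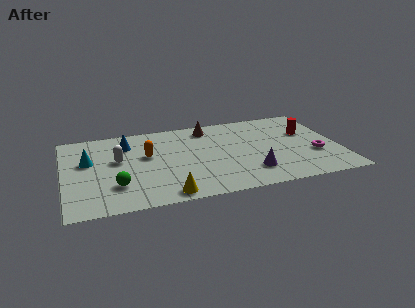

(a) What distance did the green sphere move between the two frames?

2.6

The green sphere moved from about (4.2, 4.0) to (2.4, 2.1), a distance of √(1.8² + 1.9²) ≈ 2.6.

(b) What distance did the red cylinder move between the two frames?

3.1

From (9.4, 6.8) to (11.8, 4.8), the red cylinder covered √(2.4² + 2.0²) ≈ 3.1 units.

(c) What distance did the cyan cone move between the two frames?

2.5

The cyan cone moved from about (2.9, 2.7) to (1.2, 4.6), a distance of √(1.7² + 1.9²) ≈ 2.5.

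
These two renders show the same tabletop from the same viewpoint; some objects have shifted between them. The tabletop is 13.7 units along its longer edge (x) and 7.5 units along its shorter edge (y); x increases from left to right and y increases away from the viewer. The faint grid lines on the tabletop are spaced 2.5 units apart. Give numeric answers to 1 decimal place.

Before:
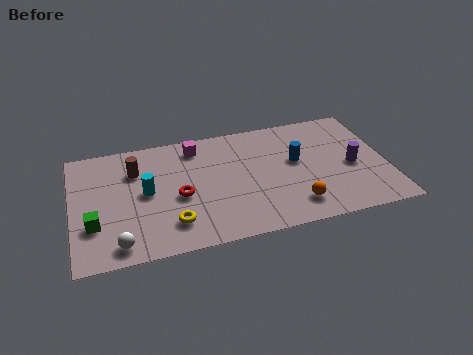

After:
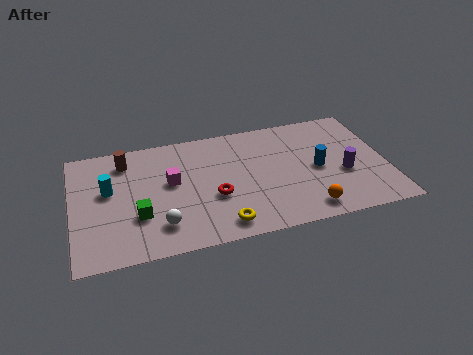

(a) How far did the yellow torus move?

2.2

The yellow torus was near (4.2, 1.7) before and (6.3, 1.1) after, so it travelled √(2.1² + 0.6²) ≈ 2.2 units.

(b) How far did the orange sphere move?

0.6

The orange sphere was near (9.5, 1.5) before and (10.0, 1.1) after, so it travelled √(0.5² + 0.4²) ≈ 0.6 units.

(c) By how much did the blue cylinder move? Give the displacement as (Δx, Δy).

(0.9, -0.7)

From the two frames, the blue cylinder sits at roughly (9.8, 4.3) before and (10.7, 3.6) after.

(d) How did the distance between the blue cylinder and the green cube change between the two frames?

-1.1

The distance was about 9.1 in the first image and 8.0 in the second, so they moved 1.1 units closer together.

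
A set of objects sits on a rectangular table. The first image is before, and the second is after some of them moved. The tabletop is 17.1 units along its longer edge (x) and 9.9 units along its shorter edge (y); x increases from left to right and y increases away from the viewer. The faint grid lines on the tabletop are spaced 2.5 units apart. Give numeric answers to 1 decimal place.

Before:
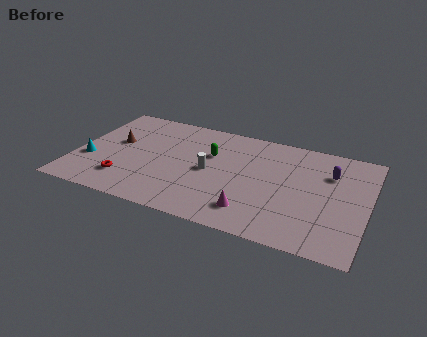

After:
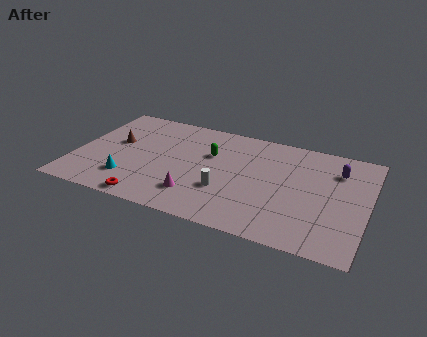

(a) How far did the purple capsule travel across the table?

0.6

The purple capsule was near (14.8, 7.0) before and (15.2, 7.4) after, so it travelled √(0.4² + 0.4²) ≈ 0.6 units.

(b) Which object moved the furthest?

the magenta cone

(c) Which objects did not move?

the brown cone and the green capsule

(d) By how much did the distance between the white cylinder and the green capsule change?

+1.7

The distance was about 1.6 in the first image and 3.3 in the second, so they moved 1.7 units further apart.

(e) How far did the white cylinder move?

1.9

The white cylinder was near (7.9, 4.8) before and (9.0, 3.3) after, so it travelled √(1.1² + 1.5²) ≈ 1.9 units.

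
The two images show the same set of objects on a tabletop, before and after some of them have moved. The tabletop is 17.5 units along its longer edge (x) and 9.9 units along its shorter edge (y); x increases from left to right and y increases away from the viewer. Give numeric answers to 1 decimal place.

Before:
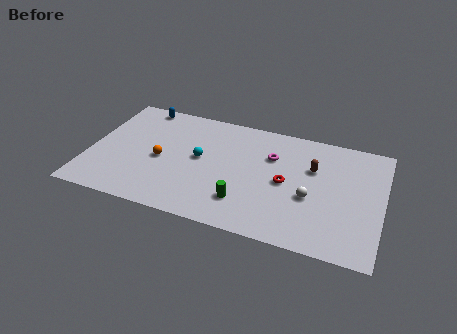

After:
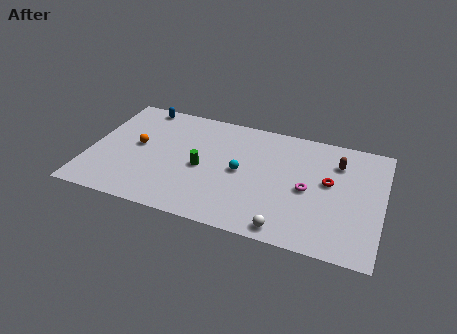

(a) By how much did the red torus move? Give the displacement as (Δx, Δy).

(2.5, 0.8)

The red torus was at about (11.8, 4.8) and moved to about (14.3, 5.6).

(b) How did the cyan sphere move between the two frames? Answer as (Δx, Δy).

(2.5, -0.4)

The cyan sphere started near (6.6, 5.3) and ended near (9.1, 4.9).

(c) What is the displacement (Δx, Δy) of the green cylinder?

(-2.7, 2.1)

The green cylinder was at about (9.5, 2.4) and moved to about (6.8, 4.5).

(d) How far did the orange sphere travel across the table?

1.7

From (4.3, 4.5) to (2.8, 5.3), the orange sphere covered √(1.5² + 0.8²) ≈ 1.7 units.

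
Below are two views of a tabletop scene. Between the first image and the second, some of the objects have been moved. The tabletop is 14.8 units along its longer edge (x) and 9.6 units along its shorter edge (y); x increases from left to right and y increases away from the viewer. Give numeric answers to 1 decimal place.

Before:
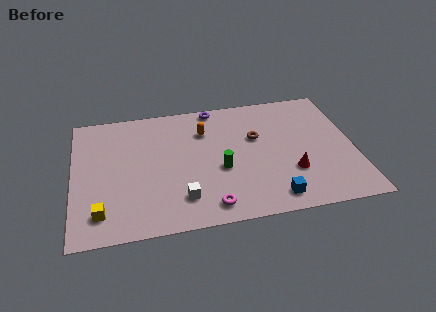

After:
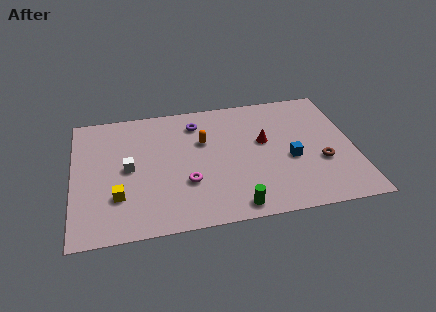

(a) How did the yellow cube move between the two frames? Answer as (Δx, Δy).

(0.9, 1.0)

The yellow cube started near (1.4, 1.8) and ended near (2.3, 2.8).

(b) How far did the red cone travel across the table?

2.9

The red cone was near (11.4, 3.0) before and (10.1, 5.6) after, so it travelled √(1.3² + 2.6²) ≈ 2.9 units.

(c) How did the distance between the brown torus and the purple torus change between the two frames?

+4.2

The distance was about 3.5 in the first image and 7.7 in the second, so they moved 4.2 units further apart.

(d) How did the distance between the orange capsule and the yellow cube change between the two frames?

-1.9

The distance was about 7.6 in the first image and 5.7 in the second, so they moved 1.9 units closer together.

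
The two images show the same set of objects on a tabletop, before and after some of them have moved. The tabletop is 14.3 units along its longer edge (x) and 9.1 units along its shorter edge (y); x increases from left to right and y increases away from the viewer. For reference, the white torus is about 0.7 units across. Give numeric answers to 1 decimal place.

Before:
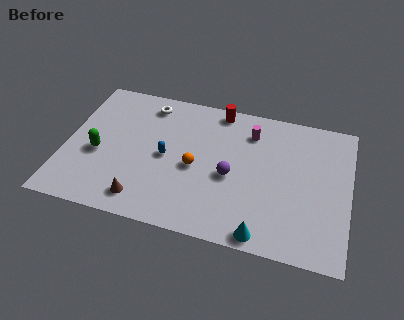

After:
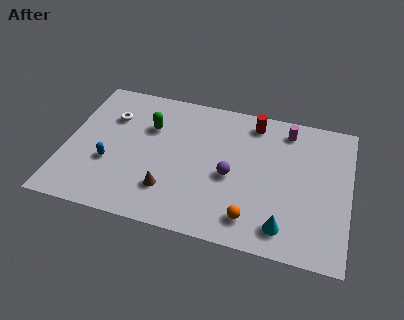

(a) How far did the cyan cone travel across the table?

1.2

From (10.2, 0.8) to (11.2, 1.5), the cyan cone covered √(1.0² + 0.7²) ≈ 1.2 units.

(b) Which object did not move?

the purple sphere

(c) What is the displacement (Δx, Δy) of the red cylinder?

(1.8, -0.4)

The red cylinder started near (7.5, 8.2) and ended near (9.3, 7.8).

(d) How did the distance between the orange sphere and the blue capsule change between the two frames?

+6.0

Before: roughly 1.5 units apart; after: 7.5. That's 6.0 units further apart.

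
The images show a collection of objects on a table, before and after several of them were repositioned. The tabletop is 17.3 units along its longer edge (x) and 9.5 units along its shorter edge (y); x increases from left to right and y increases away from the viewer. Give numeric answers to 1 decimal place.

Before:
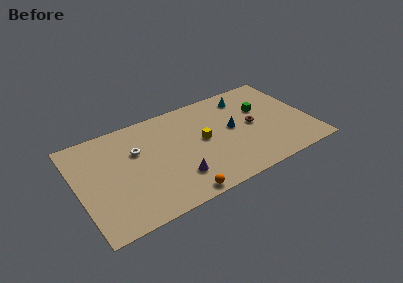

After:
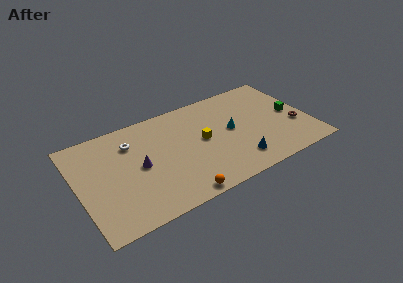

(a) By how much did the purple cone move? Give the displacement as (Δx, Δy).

(-2.5, 2.3)

From the two frames, the purple cone sits at roughly (7.0, 2.4) before and (4.5, 4.7) after.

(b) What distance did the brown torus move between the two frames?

3.4

The brown torus was near (13.1, 4.8) before and (16.2, 3.4) after, so it travelled √(3.1² + 1.4²) ≈ 3.4 units.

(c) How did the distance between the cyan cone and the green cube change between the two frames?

+2.6

The distance was about 2.0 in the first image and 4.6 in the second, so they moved 2.6 units further apart.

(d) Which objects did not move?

the yellow cube and the orange sphere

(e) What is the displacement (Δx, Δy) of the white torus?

(-0.3, 0.9)

The white torus was at about (4.5, 6.2) and moved to about (4.2, 7.1).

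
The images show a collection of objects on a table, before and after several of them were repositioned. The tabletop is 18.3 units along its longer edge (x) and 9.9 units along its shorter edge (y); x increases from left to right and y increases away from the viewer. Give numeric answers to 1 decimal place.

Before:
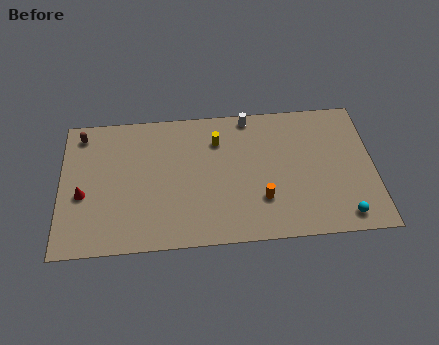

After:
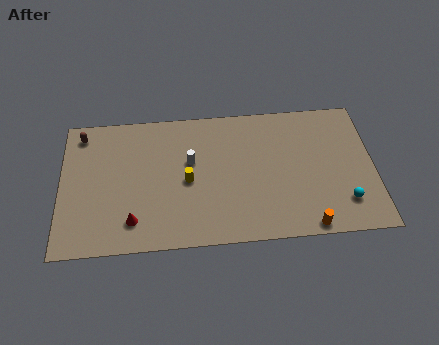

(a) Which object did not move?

the brown capsule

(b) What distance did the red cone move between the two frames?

3.6

The red cone was near (1.3, 4.1) before and (4.2, 2.0) after, so it travelled √(2.9² + 2.1²) ≈ 3.6 units.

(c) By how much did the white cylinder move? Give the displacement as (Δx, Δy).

(-3.5, -3.0)

The white cylinder started near (11.1, 9.0) and ended near (7.6, 6.0).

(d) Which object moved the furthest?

the white cylinder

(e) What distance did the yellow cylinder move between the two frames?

3.3

The yellow cylinder moved from about (9.2, 7.4) to (7.4, 4.6), a distance of √(1.8² + 2.8²) ≈ 3.3.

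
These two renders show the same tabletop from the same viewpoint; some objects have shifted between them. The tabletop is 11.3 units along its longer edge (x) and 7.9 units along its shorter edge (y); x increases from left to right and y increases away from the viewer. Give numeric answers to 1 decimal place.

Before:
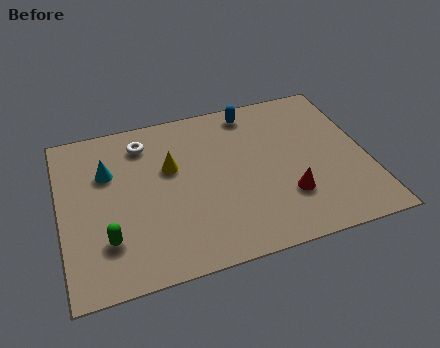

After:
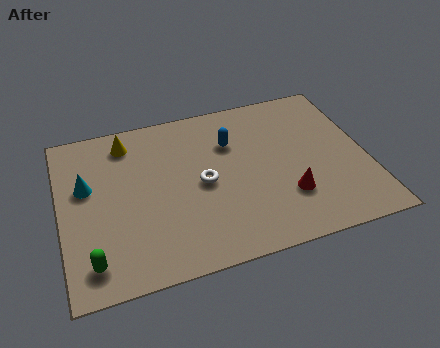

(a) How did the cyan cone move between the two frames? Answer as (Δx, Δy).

(-0.8, -0.5)

The cyan cone started near (1.8, 5.3) and ended near (1.0, 4.8).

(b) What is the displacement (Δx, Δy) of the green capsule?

(-0.6, -0.8)

The green capsule started near (1.6, 2.1) and ended near (1.0, 1.3).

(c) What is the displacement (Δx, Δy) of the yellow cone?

(-1.5, 1.7)

The yellow cone started near (4.1, 4.9) and ended near (2.6, 6.6).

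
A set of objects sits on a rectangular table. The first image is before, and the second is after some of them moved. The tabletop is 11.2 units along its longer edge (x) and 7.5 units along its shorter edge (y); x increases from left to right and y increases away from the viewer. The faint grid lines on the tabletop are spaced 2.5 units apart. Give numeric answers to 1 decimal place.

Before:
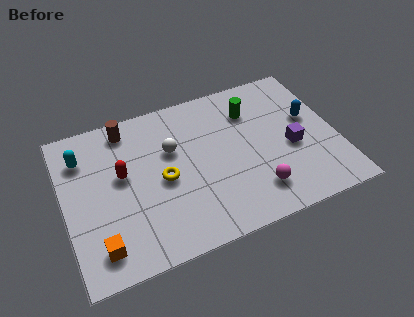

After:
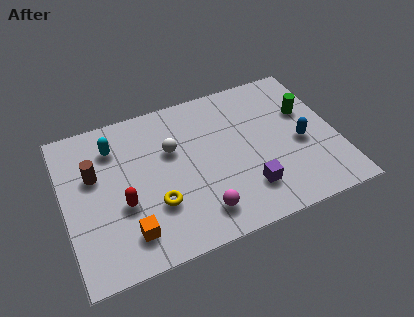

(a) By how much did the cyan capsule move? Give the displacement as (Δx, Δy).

(1.3, 0.1)

The cyan capsule was at about (0.9, 5.7) and moved to about (2.2, 5.8).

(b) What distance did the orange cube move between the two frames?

1.2

The orange cube was near (1.2, 1.3) before and (2.4, 1.5) after, so it travelled √(1.2² + 0.2²) ≈ 1.2 units.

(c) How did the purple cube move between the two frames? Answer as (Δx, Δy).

(-2.0, -1.4)

From the two frames, the purple cube sits at roughly (9.3, 3.2) before and (7.3, 1.8) after.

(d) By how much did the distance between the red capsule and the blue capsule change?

-0.4

They were about 7.8 units apart before and 7.4 after — 0.4 units closer together.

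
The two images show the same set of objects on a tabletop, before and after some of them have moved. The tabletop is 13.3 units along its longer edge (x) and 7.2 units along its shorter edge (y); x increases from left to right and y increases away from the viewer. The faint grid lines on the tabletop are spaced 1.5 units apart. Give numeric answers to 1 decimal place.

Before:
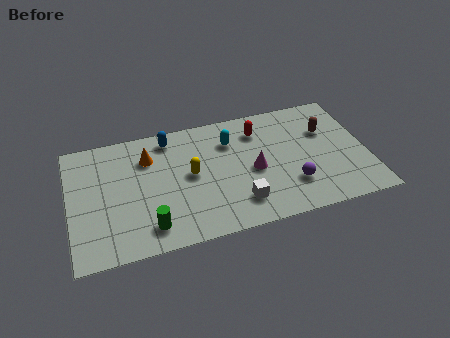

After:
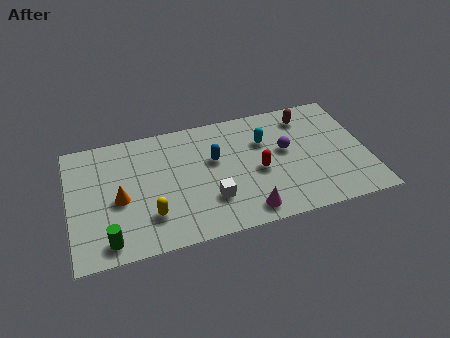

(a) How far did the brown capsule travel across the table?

1.4

The brown capsule moved from about (11.6, 4.8) to (10.8, 5.9), a distance of √(0.8² + 1.1²) ≈ 1.4.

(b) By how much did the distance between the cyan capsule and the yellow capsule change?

+3.7

The distance was about 2.4 in the first image and 6.1 in the second, so they moved 3.7 units further apart.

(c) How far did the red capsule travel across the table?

2.4

The red capsule moved from about (8.6, 5.6) to (8.4, 3.2), a distance of √(0.2² + 2.4²) ≈ 2.4.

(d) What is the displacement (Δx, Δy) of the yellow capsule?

(-1.9, -1.9)

From the two frames, the yellow capsule sits at roughly (5.4, 3.8) before and (3.5, 1.9) after.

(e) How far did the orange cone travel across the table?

2.5

The orange cone was near (3.6, 5.3) before and (2.2, 3.2) after, so it travelled √(1.4² + 2.1²) ≈ 2.5 units.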